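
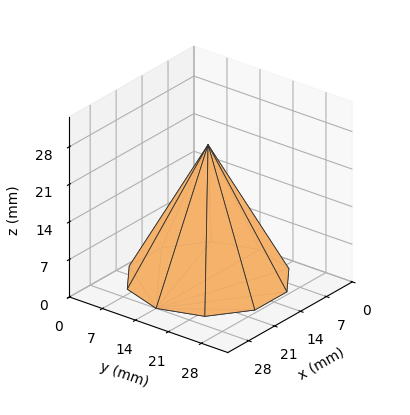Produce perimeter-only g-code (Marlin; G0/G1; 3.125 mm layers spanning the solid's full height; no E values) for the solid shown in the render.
Reading the render: the shape is a regular 10-sided pyramid, base circumscribed radius ≈ 14 mm, apex at z ≈ 25 mm (dimensions read to the nearest mm from the axis ticks). For the g-code, the solid's height is divided into equal slices at the stated Δz and each level perimeter traced with G1 moves after a G0 lift.

; perimeter-only toolpath
G21 ; units = mm
G90 ; absolute positioning
G28 ; home
; layer 1
G0 Z3.125
G0 X26.250 Y14.000
G1 X23.910 Y21.200
G1 X17.785 Y25.651
G1 X10.215 Y25.651
G1 X4.090 Y21.200
G1 X1.750 Y14.000
G1 X4.090 Y6.800
G1 X10.215 Y2.349
G1 X17.785 Y2.349
G1 X23.910 Y6.800
G1 X26.250 Y14.000
; layer 2
G0 Z6.250
G0 X24.500 Y14.000
G1 X22.495 Y20.172
G1 X17.245 Y23.986
G1 X10.755 Y23.986
G1 X5.505 Y20.172
G1 X3.500 Y14.000
G1 X5.505 Y7.828
G1 X10.755 Y4.014
G1 X17.245 Y4.014
G1 X22.495 Y7.828
G1 X24.500 Y14.000
; layer 3
G0 Z9.375
G0 X22.750 Y14.000
G1 X21.079 Y19.143
G1 X16.704 Y22.322
G1 X11.296 Y22.322
G1 X6.921 Y19.143
G1 X5.250 Y14.000
G1 X6.921 Y8.857
G1 X11.296 Y5.678
G1 X16.704 Y5.678
G1 X21.079 Y8.857
G1 X22.750 Y14.000
; layer 4
G0 Z12.500
G0 X21.000 Y14.000
G1 X19.663 Y18.114
G1 X16.163 Y20.657
G1 X11.837 Y20.657
G1 X8.337 Y18.114
G1 X7.000 Y14.000
G1 X8.337 Y9.886
G1 X11.837 Y7.343
G1 X16.163 Y7.343
G1 X19.663 Y9.886
G1 X21.000 Y14.000
; layer 5
G0 Z15.625
G0 X19.250 Y14.000
G1 X18.247 Y17.086
G1 X15.622 Y18.993
G1 X12.378 Y18.993
G1 X9.753 Y17.086
G1 X8.750 Y14.000
G1 X9.753 Y10.914
G1 X12.378 Y9.007
G1 X15.622 Y9.007
G1 X18.247 Y10.914
G1 X19.250 Y14.000
; layer 6
G0 Z18.750
G0 X17.500 Y14.000
G1 X16.831 Y16.057
G1 X15.082 Y17.329
G1 X12.918 Y17.329
G1 X11.168 Y16.057
G1 X10.500 Y14.000
G1 X11.168 Y11.943
G1 X12.918 Y10.671
G1 X15.082 Y10.671
G1 X16.831 Y11.943
G1 X17.500 Y14.000
; layer 7
G0 Z21.875
G0 X15.750 Y14.000
G1 X15.416 Y15.029
G1 X14.541 Y15.664
G1 X13.459 Y15.664
G1 X12.584 Y15.029
G1 X12.250 Y14.000
G1 X12.584 Y12.971
G1 X13.459 Y12.336
G1 X14.541 Y12.336
G1 X15.416 Y12.971
G1 X15.750 Y14.000
M2 ; end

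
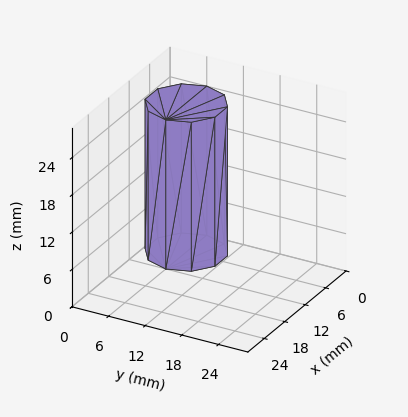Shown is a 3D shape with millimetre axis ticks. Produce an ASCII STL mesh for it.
Reading the render: the shape is a regular 10-sided prism (a cylinder approximated with 10 flat sides), circumscribed radius ≈ 6 mm, height ≈ 24 mm (dimensions read to the nearest mm from the axis ticks). For the STL, each face is triangulated and given an outward normal.

solid part
  facet normal 0.0000 0.0000 -1.0000
    outer loop
      vertex 7.85 11.71 0.00
      vertex 10.85 9.53 0.00
      vertex 12.00 6.00 0.00
    endloop
  endfacet
  facet normal 0.0000 0.0000 -1.0000
    outer loop
      vertex 4.15 11.71 0.00
      vertex 7.85 11.71 0.00
      vertex 12.00 6.00 0.00
    endloop
  endfacet
  facet normal 0.0000 0.0000 -1.0000
    outer loop
      vertex 1.15 9.53 0.00
      vertex 4.15 11.71 0.00
      vertex 12.00 6.00 0.00
    endloop
  endfacet
  facet normal 0.0000 0.0000 -1.0000
    outer loop
      vertex 0.00 6.00 0.00
      vertex 1.15 9.53 0.00
      vertex 12.00 6.00 0.00
    endloop
  endfacet
  facet normal 0.0000 0.0000 -1.0000
    outer loop
      vertex 1.15 2.47 0.00
      vertex 0.00 6.00 0.00
      vertex 12.00 6.00 0.00
    endloop
  endfacet
  facet normal 0.0000 0.0000 -1.0000
    outer loop
      vertex 4.15 0.29 0.00
      vertex 1.15 2.47 0.00
      vertex 12.00 6.00 0.00
    endloop
  endfacet
  facet normal 0.0000 0.0000 -1.0000
    outer loop
      vertex 7.85 0.29 0.00
      vertex 4.15 0.29 0.00
      vertex 12.00 6.00 0.00
    endloop
  endfacet
  facet normal 0.0000 0.0000 -1.0000
    outer loop
      vertex 10.85 2.47 0.00
      vertex 7.85 0.29 0.00
      vertex 12.00 6.00 0.00
    endloop
  endfacet
  facet normal 0.0000 0.0000 1.0000
    outer loop
      vertex 12.00 6.00 24.00
      vertex 10.85 9.53 24.00
      vertex 7.85 11.71 24.00
    endloop
  endfacet
  facet normal 0.0000 0.0000 1.0000
    outer loop
      vertex 12.00 6.00 24.00
      vertex 7.85 11.71 24.00
      vertex 4.15 11.71 24.00
    endloop
  endfacet
  facet normal 0.0000 0.0000 1.0000
    outer loop
      vertex 12.00 6.00 24.00
      vertex 4.15 11.71 24.00
      vertex 1.15 9.53 24.00
    endloop
  endfacet
  facet normal 0.0000 0.0000 1.0000
    outer loop
      vertex 12.00 6.00 24.00
      vertex 1.15 9.53 24.00
      vertex 0.00 6.00 24.00
    endloop
  endfacet
  facet normal 0.0000 0.0000 1.0000
    outer loop
      vertex 12.00 6.00 24.00
      vertex 0.00 6.00 24.00
      vertex 1.15 2.47 24.00
    endloop
  endfacet
  facet normal 0.0000 0.0000 1.0000
    outer loop
      vertex 12.00 6.00 24.00
      vertex 1.15 2.47 24.00
      vertex 4.15 0.29 24.00
    endloop
  endfacet
  facet normal 0.0000 0.0000 1.0000
    outer loop
      vertex 12.00 6.00 24.00
      vertex 4.15 0.29 24.00
      vertex 7.85 0.29 24.00
    endloop
  endfacet
  facet normal 0.0000 0.0000 1.0000
    outer loop
      vertex 12.00 6.00 24.00
      vertex 7.85 0.29 24.00
      vertex 10.85 2.47 24.00
    endloop
  endfacet
  facet normal 0.9508 0.3098 0.0000
    outer loop
      vertex 12.00 6.00 0.00
      vertex 10.85 9.53 0.00
      vertex 10.85 9.53 24.00
    endloop
  endfacet
  facet normal 0.9508 0.3098 0.0000
    outer loop
      vertex 12.00 6.00 0.00
      vertex 10.85 9.53 24.00
      vertex 12.00 6.00 24.00
    endloop
  endfacet
  facet normal 0.5879 0.8090 0.0000
    outer loop
      vertex 10.85 9.53 0.00
      vertex 7.85 11.71 0.00
      vertex 7.85 11.71 24.00
    endloop
  endfacet
  facet normal 0.5879 0.8090 0.0000
    outer loop
      vertex 10.85 9.53 0.00
      vertex 7.85 11.71 24.00
      vertex 10.85 9.53 24.00
    endloop
  endfacet
  facet normal 0.0000 1.0000 0.0000
    outer loop
      vertex 7.85 11.71 0.00
      vertex 4.15 11.71 0.00
      vertex 4.15 11.71 24.00
    endloop
  endfacet
  facet normal 0.0000 1.0000 0.0000
    outer loop
      vertex 7.85 11.71 0.00
      vertex 4.15 11.71 24.00
      vertex 7.85 11.71 24.00
    endloop
  endfacet
  facet normal -0.5879 0.8090 0.0000
    outer loop
      vertex 4.15 11.71 0.00
      vertex 1.15 9.53 0.00
      vertex 1.15 9.53 24.00
    endloop
  endfacet
  facet normal -0.5879 0.8090 0.0000
    outer loop
      vertex 4.15 11.71 0.00
      vertex 1.15 9.53 24.00
      vertex 4.15 11.71 24.00
    endloop
  endfacet
  facet normal -0.9508 0.3098 0.0000
    outer loop
      vertex 1.15 9.53 0.00
      vertex 0.00 6.00 0.00
      vertex 0.00 6.00 24.00
    endloop
  endfacet
  facet normal -0.9508 0.3098 0.0000
    outer loop
      vertex 1.15 9.53 0.00
      vertex 0.00 6.00 24.00
      vertex 1.15 9.53 24.00
    endloop
  endfacet
  facet normal -0.9508 -0.3098 0.0000
    outer loop
      vertex 0.00 6.00 0.00
      vertex 1.15 2.47 0.00
      vertex 1.15 2.47 24.00
    endloop
  endfacet
  facet normal -0.9508 -0.3098 0.0000
    outer loop
      vertex 0.00 6.00 0.00
      vertex 1.15 2.47 24.00
      vertex 0.00 6.00 24.00
    endloop
  endfacet
  facet normal -0.5879 -0.8090 0.0000
    outer loop
      vertex 1.15 2.47 0.00
      vertex 4.15 0.29 0.00
      vertex 4.15 0.29 24.00
    endloop
  endfacet
  facet normal -0.5879 -0.8090 0.0000
    outer loop
      vertex 1.15 2.47 0.00
      vertex 4.15 0.29 24.00
      vertex 1.15 2.47 24.00
    endloop
  endfacet
  facet normal 0.0000 -1.0000 0.0000
    outer loop
      vertex 4.15 0.29 0.00
      vertex 7.85 0.29 0.00
      vertex 7.85 0.29 24.00
    endloop
  endfacet
  facet normal 0.0000 -1.0000 0.0000
    outer loop
      vertex 4.15 0.29 0.00
      vertex 7.85 0.29 24.00
      vertex 4.15 0.29 24.00
    endloop
  endfacet
  facet normal 0.5879 -0.8090 0.0000
    outer loop
      vertex 7.85 0.29 0.00
      vertex 10.85 2.47 0.00
      vertex 10.85 2.47 24.00
    endloop
  endfacet
  facet normal 0.5879 -0.8090 0.0000
    outer loop
      vertex 7.85 0.29 0.00
      vertex 10.85 2.47 24.00
      vertex 7.85 0.29 24.00
    endloop
  endfacet
  facet normal 0.9508 -0.3098 0.0000
    outer loop
      vertex 10.85 2.47 0.00
      vertex 12.00 6.00 0.00
      vertex 12.00 6.00 24.00
    endloop
  endfacet
  facet normal 0.9508 -0.3098 0.0000
    outer loop
      vertex 10.85 2.47 0.00
      vertex 12.00 6.00 24.00
      vertex 10.85 2.47 24.00
    endloop
  endfacet
endsolid part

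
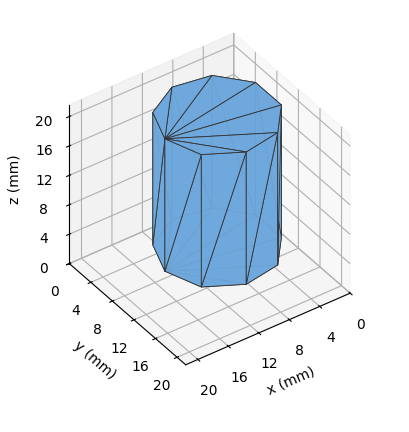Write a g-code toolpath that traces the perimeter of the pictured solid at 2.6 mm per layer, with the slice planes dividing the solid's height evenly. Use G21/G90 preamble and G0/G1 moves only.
Reading the render: the shape is a regular 9-sided prism (a cylinder approximated with 9 flat sides), circumscribed radius ≈ 7 mm, height ≈ 18 mm (dimensions read to the nearest mm from the axis ticks). For the g-code, the solid's height is divided into equal slices at the stated Δz and each level perimeter traced with G1 moves after a G0 lift.

; perimeter-only toolpath
G21 ; units = mm
G90 ; absolute positioning
G28 ; home
; layer 1
G0 Z2.6
G0 X14.0 Y7.0
G1 X12.4 Y11.5
G1 X8.2 Y13.9
G1 X3.5 Y13.1
G1 X0.4 Y9.4
G1 X0.4 Y4.6
G1 X3.5 Y0.9
G1 X8.2 Y0.1
G1 X12.4 Y2.5
G1 X14.0 Y7.0
; layer 2
G0 Z5.1
G0 X14.0 Y7.0
G1 X12.4 Y11.5
G1 X8.2 Y13.9
G1 X3.5 Y13.1
G1 X0.4 Y9.4
G1 X0.4 Y4.6
G1 X3.5 Y0.9
G1 X8.2 Y0.1
G1 X12.4 Y2.5
G1 X14.0 Y7.0
; layer 3
G0 Z7.7
G0 X14.0 Y7.0
G1 X12.4 Y11.5
G1 X8.2 Y13.9
G1 X3.5 Y13.1
G1 X0.4 Y9.4
G1 X0.4 Y4.6
G1 X3.5 Y0.9
G1 X8.2 Y0.1
G1 X12.4 Y2.5
G1 X14.0 Y7.0
; layer 4
G0 Z10.3
G0 X14.0 Y7.0
G1 X12.4 Y11.5
G1 X8.2 Y13.9
G1 X3.5 Y13.1
G1 X0.4 Y9.4
G1 X0.4 Y4.6
G1 X3.5 Y0.9
G1 X8.2 Y0.1
G1 X12.4 Y2.5
G1 X14.0 Y7.0
; layer 5
G0 Z12.9
G0 X14.0 Y7.0
G1 X12.4 Y11.5
G1 X8.2 Y13.9
G1 X3.5 Y13.1
G1 X0.4 Y9.4
G1 X0.4 Y4.6
G1 X3.5 Y0.9
G1 X8.2 Y0.1
G1 X12.4 Y2.5
G1 X14.0 Y7.0
; layer 6
G0 Z15.4
G0 X14.0 Y7.0
G1 X12.4 Y11.5
G1 X8.2 Y13.9
G1 X3.5 Y13.1
G1 X0.4 Y9.4
G1 X0.4 Y4.6
G1 X3.5 Y0.9
G1 X8.2 Y0.1
G1 X12.4 Y2.5
G1 X14.0 Y7.0
; layer 7
G0 Z18.0
G0 X14.0 Y7.0
G1 X12.4 Y11.5
G1 X8.2 Y13.9
G1 X3.5 Y13.1
G1 X0.4 Y9.4
G1 X0.4 Y4.6
G1 X3.5 Y0.9
G1 X8.2 Y0.1
G1 X12.4 Y2.5
G1 X14.0 Y7.0
M2 ; end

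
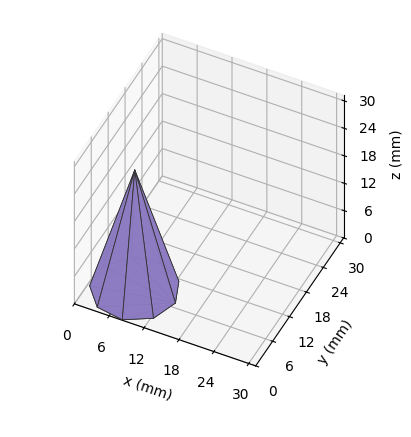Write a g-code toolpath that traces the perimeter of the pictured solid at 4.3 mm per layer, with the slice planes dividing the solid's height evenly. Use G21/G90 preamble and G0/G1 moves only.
Reading the render: the shape is a regular 9-sided pyramid, base circumscribed radius ≈ 7 mm, apex at z ≈ 26 mm (dimensions read to the nearest mm from the axis ticks). For the g-code, the solid's height is divided into equal slices at the stated Δz and each level perimeter traced with G1 moves after a G0 lift.

; perimeter-only toolpath
G21 ; units = mm
G90 ; absolute positioning
G28 ; home
; layer 1
G0 Z4.3
G0 X12.8 Y7.0
G1 X11.5 Y10.8
G1 X8.0 Y12.8
G1 X4.1 Y12.1
G1 X1.5 Y9.0
G1 X1.5 Y5.0
G1 X4.1 Y1.9
G1 X8.0 Y1.2
G1 X11.5 Y3.2
G1 X12.8 Y7.0
; layer 2
G0 Z8.7
G0 X11.7 Y7.0
G1 X10.6 Y10.0
G1 X7.8 Y11.6
G1 X4.7 Y11.1
G1 X2.6 Y8.6
G1 X2.6 Y5.4
G1 X4.7 Y2.9
G1 X7.8 Y2.4
G1 X10.6 Y4.0
G1 X11.7 Y7.0
; layer 3
G0 Z13.0
G0 X10.5 Y7.0
G1 X9.7 Y9.2
G1 X7.6 Y10.4
G1 X5.2 Y10.1
G1 X3.7 Y8.2
G1 X3.7 Y5.8
G1 X5.2 Y4.0
G1 X7.6 Y3.5
G1 X9.7 Y4.8
G1 X10.5 Y7.0
; layer 4
G0 Z17.3
G0 X9.3 Y7.0
G1 X8.8 Y8.5
G1 X7.4 Y9.3
G1 X5.8 Y9.0
G1 X4.8 Y7.8
G1 X4.8 Y6.2
G1 X5.8 Y5.0
G1 X7.4 Y4.7
G1 X8.8 Y5.5
G1 X9.3 Y7.0
; layer 5
G0 Z21.7
G0 X8.2 Y7.0
G1 X7.9 Y7.8
G1 X7.2 Y8.2
G1 X6.4 Y8.0
G1 X5.9 Y7.4
G1 X5.9 Y6.6
G1 X6.4 Y6.0
G1 X7.2 Y5.8
G1 X7.9 Y6.2
G1 X8.2 Y7.0
M2 ; end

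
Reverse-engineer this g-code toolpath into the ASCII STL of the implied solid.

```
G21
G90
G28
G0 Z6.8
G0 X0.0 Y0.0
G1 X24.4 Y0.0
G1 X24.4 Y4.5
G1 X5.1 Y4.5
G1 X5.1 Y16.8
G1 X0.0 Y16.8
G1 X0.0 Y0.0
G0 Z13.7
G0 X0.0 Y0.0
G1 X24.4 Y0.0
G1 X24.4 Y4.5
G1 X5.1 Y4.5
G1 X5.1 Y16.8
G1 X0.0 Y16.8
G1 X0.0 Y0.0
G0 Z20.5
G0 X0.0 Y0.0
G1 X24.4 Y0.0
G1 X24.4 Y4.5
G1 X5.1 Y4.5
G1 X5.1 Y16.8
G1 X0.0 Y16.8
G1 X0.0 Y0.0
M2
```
solid part
  facet normal 0.0000 0.0000 -1.0000
    outer loop
      vertex 24.4 4.5 0.0
      vertex 24.4 0.0 0.0
      vertex 0.0 0.0 0.0
    endloop
  endfacet
  facet normal 0.0000 0.0000 -1.0000
    outer loop
      vertex 5.1 4.5 0.0
      vertex 24.4 4.5 0.0
      vertex 0.0 0.0 0.0
    endloop
  endfacet
  facet normal 0.0000 0.0000 -1.0000
    outer loop
      vertex 5.1 16.8 0.0
      vertex 5.1 4.5 0.0
      vertex 0.0 0.0 0.0
    endloop
  endfacet
  facet normal 0.0000 0.0000 -1.0000
    outer loop
      vertex 0.0 16.8 0.0
      vertex 5.1 16.8 0.0
      vertex 0.0 0.0 0.0
    endloop
  endfacet
  facet normal 0.0000 0.0000 1.0000
    outer loop
      vertex 0.0 0.0 20.5
      vertex 24.4 0.0 20.5
      vertex 24.4 4.5 20.5
    endloop
  endfacet
  facet normal 0.0000 0.0000 1.0000
    outer loop
      vertex 0.0 0.0 20.5
      vertex 24.4 4.5 20.5
      vertex 5.1 4.5 20.5
    endloop
  endfacet
  facet normal 0.0000 0.0000 1.0000
    outer loop
      vertex 0.0 0.0 20.5
      vertex 5.1 4.5 20.5
      vertex 5.1 16.8 20.5
    endloop
  endfacet
  facet normal 0.0000 0.0000 1.0000
    outer loop
      vertex 0.0 0.0 20.5
      vertex 5.1 16.8 20.5
      vertex 0.0 16.8 20.5
    endloop
  endfacet
  facet normal 0.0000 -1.0000 0.0000
    outer loop
      vertex 0.0 0.0 0.0
      vertex 24.4 0.0 0.0
      vertex 24.4 0.0 20.5
    endloop
  endfacet
  facet normal 0.0000 -1.0000 0.0000
    outer loop
      vertex 0.0 0.0 0.0
      vertex 24.4 0.0 20.5
      vertex 0.0 0.0 20.5
    endloop
  endfacet
  facet normal 1.0000 0.0000 0.0000
    outer loop
      vertex 24.4 0.0 0.0
      vertex 24.4 4.5 0.0
      vertex 24.4 4.5 20.5
    endloop
  endfacet
  facet normal 1.0000 0.0000 0.0000
    outer loop
      vertex 24.4 0.0 0.0
      vertex 24.4 4.5 20.5
      vertex 24.4 0.0 20.5
    endloop
  endfacet
  facet normal 0.0000 1.0000 0.0000
    outer loop
      vertex 24.4 4.5 0.0
      vertex 5.1 4.5 0.0
      vertex 5.1 4.5 20.5
    endloop
  endfacet
  facet normal 0.0000 1.0000 0.0000
    outer loop
      vertex 24.4 4.5 0.0
      vertex 5.1 4.5 20.5
      vertex 24.4 4.5 20.5
    endloop
  endfacet
  facet normal 1.0000 0.0000 0.0000
    outer loop
      vertex 5.1 4.5 0.0
      vertex 5.1 16.8 0.0
      vertex 5.1 16.8 20.5
    endloop
  endfacet
  facet normal 1.0000 0.0000 0.0000
    outer loop
      vertex 5.1 4.5 0.0
      vertex 5.1 16.8 20.5
      vertex 5.1 4.5 20.5
    endloop
  endfacet
  facet normal 0.0000 1.0000 0.0000
    outer loop
      vertex 5.1 16.8 0.0
      vertex 0.0 16.8 0.0
      vertex 0.0 16.8 20.5
    endloop
  endfacet
  facet normal 0.0000 1.0000 0.0000
    outer loop
      vertex 5.1 16.8 0.0
      vertex 0.0 16.8 20.5
      vertex 5.1 16.8 20.5
    endloop
  endfacet
  facet normal -1.0000 0.0000 0.0000
    outer loop
      vertex 0.0 16.8 0.0
      vertex 0.0 0.0 0.0
      vertex 0.0 0.0 20.5
    endloop
  endfacet
  facet normal -1.0000 0.0000 0.0000
    outer loop
      vertex 0.0 16.8 0.0
      vertex 0.0 0.0 20.5
      vertex 0.0 16.8 20.5
    endloop
  endfacet
endsolid part

The G0 Z moves step by Δz≈6.8 mm. Every layer's G1 loop is the same polygon, so the solid is a straight extrusion of it from z=0 to z≈20.5. Closing with flat bottom and top caps and triangulating gives 20 facets — an L-shaped prism: outer 24.4 × 16.8 mm, arm thicknesses ≈ 4.5 mm (horizontal) and 5.1 mm (vertical), extruded 20.5 mm in z.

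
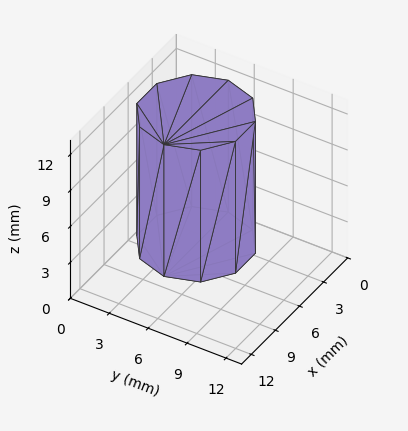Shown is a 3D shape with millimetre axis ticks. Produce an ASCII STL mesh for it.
Reading the render: the shape is a regular 10-sided prism (a cylinder approximated with 10 flat sides), circumscribed radius ≈ 4 mm, height ≈ 11 mm (dimensions read to the nearest mm from the axis ticks). For the STL, each face is triangulated and given an outward normal.

solid part
  facet normal 0.0000 0.0000 -1.0000
    outer loop
      vertex 5.24 7.80 0.00
      vertex 7.24 6.35 0.00
      vertex 8.00 4.00 0.00
    endloop
  endfacet
  facet normal 0.0000 0.0000 -1.0000
    outer loop
      vertex 2.76 7.80 0.00
      vertex 5.24 7.80 0.00
      vertex 8.00 4.00 0.00
    endloop
  endfacet
  facet normal 0.0000 0.0000 -1.0000
    outer loop
      vertex 0.76 6.35 0.00
      vertex 2.76 7.80 0.00
      vertex 8.00 4.00 0.00
    endloop
  endfacet
  facet normal 0.0000 0.0000 -1.0000
    outer loop
      vertex 0.00 4.00 0.00
      vertex 0.76 6.35 0.00
      vertex 8.00 4.00 0.00
    endloop
  endfacet
  facet normal 0.0000 0.0000 -1.0000
    outer loop
      vertex 0.76 1.65 0.00
      vertex 0.00 4.00 0.00
      vertex 8.00 4.00 0.00
    endloop
  endfacet
  facet normal 0.0000 0.0000 -1.0000
    outer loop
      vertex 2.76 0.20 0.00
      vertex 0.76 1.65 0.00
      vertex 8.00 4.00 0.00
    endloop
  endfacet
  facet normal 0.0000 0.0000 -1.0000
    outer loop
      vertex 5.24 0.20 0.00
      vertex 2.76 0.20 0.00
      vertex 8.00 4.00 0.00
    endloop
  endfacet
  facet normal 0.0000 0.0000 -1.0000
    outer loop
      vertex 7.24 1.65 0.00
      vertex 5.24 0.20 0.00
      vertex 8.00 4.00 0.00
    endloop
  endfacet
  facet normal 0.0000 0.0000 1.0000
    outer loop
      vertex 8.00 4.00 11.00
      vertex 7.24 6.35 11.00
      vertex 5.24 7.80 11.00
    endloop
  endfacet
  facet normal 0.0000 0.0000 1.0000
    outer loop
      vertex 8.00 4.00 11.00
      vertex 5.24 7.80 11.00
      vertex 2.76 7.80 11.00
    endloop
  endfacet
  facet normal 0.0000 0.0000 1.0000
    outer loop
      vertex 8.00 4.00 11.00
      vertex 2.76 7.80 11.00
      vertex 0.76 6.35 11.00
    endloop
  endfacet
  facet normal 0.0000 0.0000 1.0000
    outer loop
      vertex 8.00 4.00 11.00
      vertex 0.76 6.35 11.00
      vertex 0.00 4.00 11.00
    endloop
  endfacet
  facet normal 0.0000 0.0000 1.0000
    outer loop
      vertex 8.00 4.00 11.00
      vertex 0.00 4.00 11.00
      vertex 0.76 1.65 11.00
    endloop
  endfacet
  facet normal 0.0000 0.0000 1.0000
    outer loop
      vertex 8.00 4.00 11.00
      vertex 0.76 1.65 11.00
      vertex 2.76 0.20 11.00
    endloop
  endfacet
  facet normal 0.0000 0.0000 1.0000
    outer loop
      vertex 8.00 4.00 11.00
      vertex 2.76 0.20 11.00
      vertex 5.24 0.20 11.00
    endloop
  endfacet
  facet normal 0.0000 0.0000 1.0000
    outer loop
      vertex 8.00 4.00 11.00
      vertex 5.24 0.20 11.00
      vertex 7.24 1.65 11.00
    endloop
  endfacet
  facet normal 0.9515 0.3077 0.0000
    outer loop
      vertex 8.00 4.00 0.00
      vertex 7.24 6.35 0.00
      vertex 7.24 6.35 11.00
    endloop
  endfacet
  facet normal 0.9515 0.3077 0.0000
    outer loop
      vertex 8.00 4.00 0.00
      vertex 7.24 6.35 11.00
      vertex 8.00 4.00 11.00
    endloop
  endfacet
  facet normal 0.5870 0.8096 0.0000
    outer loop
      vertex 7.24 6.35 0.00
      vertex 5.24 7.80 0.00
      vertex 5.24 7.80 11.00
    endloop
  endfacet
  facet normal 0.5870 0.8096 0.0000
    outer loop
      vertex 7.24 6.35 0.00
      vertex 5.24 7.80 11.00
      vertex 7.24 6.35 11.00
    endloop
  endfacet
  facet normal 0.0000 1.0000 0.0000
    outer loop
      vertex 5.24 7.80 0.00
      vertex 2.76 7.80 0.00
      vertex 2.76 7.80 11.00
    endloop
  endfacet
  facet normal 0.0000 1.0000 0.0000
    outer loop
      vertex 5.24 7.80 0.00
      vertex 2.76 7.80 11.00
      vertex 5.24 7.80 11.00
    endloop
  endfacet
  facet normal -0.5870 0.8096 0.0000
    outer loop
      vertex 2.76 7.80 0.00
      vertex 0.76 6.35 0.00
      vertex 0.76 6.35 11.00
    endloop
  endfacet
  facet normal -0.5870 0.8096 0.0000
    outer loop
      vertex 2.76 7.80 0.00
      vertex 0.76 6.35 11.00
      vertex 2.76 7.80 11.00
    endloop
  endfacet
  facet normal -0.9515 0.3077 0.0000
    outer loop
      vertex 0.76 6.35 0.00
      vertex 0.00 4.00 0.00
      vertex 0.00 4.00 11.00
    endloop
  endfacet
  facet normal -0.9515 0.3077 0.0000
    outer loop
      vertex 0.76 6.35 0.00
      vertex 0.00 4.00 11.00
      vertex 0.76 6.35 11.00
    endloop
  endfacet
  facet normal -0.9515 -0.3077 0.0000
    outer loop
      vertex 0.00 4.00 0.00
      vertex 0.76 1.65 0.00
      vertex 0.76 1.65 11.00
    endloop
  endfacet
  facet normal -0.9515 -0.3077 0.0000
    outer loop
      vertex 0.00 4.00 0.00
      vertex 0.76 1.65 11.00
      vertex 0.00 4.00 11.00
    endloop
  endfacet
  facet normal -0.5870 -0.8096 0.0000
    outer loop
      vertex 0.76 1.65 0.00
      vertex 2.76 0.20 0.00
      vertex 2.76 0.20 11.00
    endloop
  endfacet
  facet normal -0.5870 -0.8096 0.0000
    outer loop
      vertex 0.76 1.65 0.00
      vertex 2.76 0.20 11.00
      vertex 0.76 1.65 11.00
    endloop
  endfacet
  facet normal 0.0000 -1.0000 0.0000
    outer loop
      vertex 2.76 0.20 0.00
      vertex 5.24 0.20 0.00
      vertex 5.24 0.20 11.00
    endloop
  endfacet
  facet normal 0.0000 -1.0000 0.0000
    outer loop
      vertex 2.76 0.20 0.00
      vertex 5.24 0.20 11.00
      vertex 2.76 0.20 11.00
    endloop
  endfacet
  facet normal 0.5870 -0.8096 0.0000
    outer loop
      vertex 5.24 0.20 0.00
      vertex 7.24 1.65 0.00
      vertex 7.24 1.65 11.00
    endloop
  endfacet
  facet normal 0.5870 -0.8096 0.0000
    outer loop
      vertex 5.24 0.20 0.00
      vertex 7.24 1.65 11.00
      vertex 5.24 0.20 11.00
    endloop
  endfacet
  facet normal 0.9515 -0.3077 0.0000
    outer loop
      vertex 7.24 1.65 0.00
      vertex 8.00 4.00 0.00
      vertex 8.00 4.00 11.00
    endloop
  endfacet
  facet normal 0.9515 -0.3077 0.0000
    outer loop
      vertex 7.24 1.65 0.00
      vertex 8.00 4.00 11.00
      vertex 7.24 1.65 11.00
    endloop
  endfacet
endsolid part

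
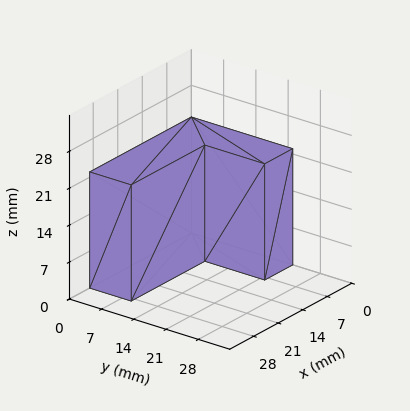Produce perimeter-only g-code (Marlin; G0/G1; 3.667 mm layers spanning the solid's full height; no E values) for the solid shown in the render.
Reading the render: the shape is an L-shaped prism: outer 29 × 22 mm, arm thicknesses ≈ 9 mm (horizontal) and 8 mm (vertical), extruded 22 mm in z (dimensions read to the nearest mm from the axis ticks). For the g-code, the solid's height is divided into equal slices at the stated Δz and each level perimeter traced with G1 moves after a G0 lift.

; perimeter-only toolpath
G21 ; units = mm
G90 ; absolute positioning
G28 ; home
; layer 1
G0 Z3.667
G0 X0.000 Y0.000
G1 X29.000 Y0.000
G1 X29.000 Y9.000
G1 X8.000 Y9.000
G1 X8.000 Y22.000
G1 X0.000 Y22.000
G1 X0.000 Y0.000
; layer 2
G0 Z7.333
G0 X0.000 Y0.000
G1 X29.000 Y0.000
G1 X29.000 Y9.000
G1 X8.000 Y9.000
G1 X8.000 Y22.000
G1 X0.000 Y22.000
G1 X0.000 Y0.000
; layer 3
G0 Z11.000
G0 X0.000 Y0.000
G1 X29.000 Y0.000
G1 X29.000 Y9.000
G1 X8.000 Y9.000
G1 X8.000 Y22.000
G1 X0.000 Y22.000
G1 X0.000 Y0.000
; layer 4
G0 Z14.667
G0 X0.000 Y0.000
G1 X29.000 Y0.000
G1 X29.000 Y9.000
G1 X8.000 Y9.000
G1 X8.000 Y22.000
G1 X0.000 Y22.000
G1 X0.000 Y0.000
; layer 5
G0 Z18.333
G0 X0.000 Y0.000
G1 X29.000 Y0.000
G1 X29.000 Y9.000
G1 X8.000 Y9.000
G1 X8.000 Y22.000
G1 X0.000 Y22.000
G1 X0.000 Y0.000
; layer 6
G0 Z22.000
G0 X0.000 Y0.000
G1 X29.000 Y0.000
G1 X29.000 Y9.000
G1 X8.000 Y9.000
G1 X8.000 Y22.000
G1 X0.000 Y22.000
G1 X0.000 Y0.000
M2 ; end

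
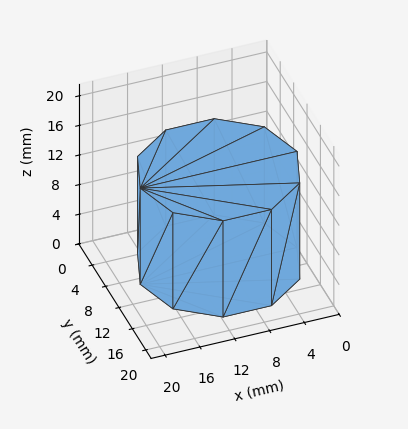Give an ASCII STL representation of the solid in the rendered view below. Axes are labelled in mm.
Reading the render: the shape is a regular 10-sided prism (a cylinder approximated with 10 flat sides), circumscribed radius ≈ 9 mm, height ≈ 13 mm (dimensions read to the nearest mm from the axis ticks). For the STL, each face is triangulated and given an outward normal.

solid part
  facet normal 0.0000 0.0000 -1.0000
    outer loop
      vertex 11.78 17.56 0.00
      vertex 16.28 14.29 0.00
      vertex 18.00 9.00 0.00
    endloop
  endfacet
  facet normal 0.0000 0.0000 -1.0000
    outer loop
      vertex 6.22 17.56 0.00
      vertex 11.78 17.56 0.00
      vertex 18.00 9.00 0.00
    endloop
  endfacet
  facet normal 0.0000 0.0000 -1.0000
    outer loop
      vertex 1.72 14.29 0.00
      vertex 6.22 17.56 0.00
      vertex 18.00 9.00 0.00
    endloop
  endfacet
  facet normal 0.0000 0.0000 -1.0000
    outer loop
      vertex 0.00 9.00 0.00
      vertex 1.72 14.29 0.00
      vertex 18.00 9.00 0.00
    endloop
  endfacet
  facet normal 0.0000 0.0000 -1.0000
    outer loop
      vertex 1.72 3.71 0.00
      vertex 0.00 9.00 0.00
      vertex 18.00 9.00 0.00
    endloop
  endfacet
  facet normal 0.0000 0.0000 -1.0000
    outer loop
      vertex 6.22 0.44 0.00
      vertex 1.72 3.71 0.00
      vertex 18.00 9.00 0.00
    endloop
  endfacet
  facet normal 0.0000 0.0000 -1.0000
    outer loop
      vertex 11.78 0.44 0.00
      vertex 6.22 0.44 0.00
      vertex 18.00 9.00 0.00
    endloop
  endfacet
  facet normal 0.0000 0.0000 -1.0000
    outer loop
      vertex 16.28 3.71 0.00
      vertex 11.78 0.44 0.00
      vertex 18.00 9.00 0.00
    endloop
  endfacet
  facet normal 0.0000 0.0000 1.0000
    outer loop
      vertex 18.00 9.00 13.00
      vertex 16.28 14.29 13.00
      vertex 11.78 17.56 13.00
    endloop
  endfacet
  facet normal 0.0000 0.0000 1.0000
    outer loop
      vertex 18.00 9.00 13.00
      vertex 11.78 17.56 13.00
      vertex 6.22 17.56 13.00
    endloop
  endfacet
  facet normal 0.0000 0.0000 1.0000
    outer loop
      vertex 18.00 9.00 13.00
      vertex 6.22 17.56 13.00
      vertex 1.72 14.29 13.00
    endloop
  endfacet
  facet normal 0.0000 0.0000 1.0000
    outer loop
      vertex 18.00 9.00 13.00
      vertex 1.72 14.29 13.00
      vertex 0.00 9.00 13.00
    endloop
  endfacet
  facet normal 0.0000 0.0000 1.0000
    outer loop
      vertex 18.00 9.00 13.00
      vertex 0.00 9.00 13.00
      vertex 1.72 3.71 13.00
    endloop
  endfacet
  facet normal 0.0000 0.0000 1.0000
    outer loop
      vertex 18.00 9.00 13.00
      vertex 1.72 3.71 13.00
      vertex 6.22 0.44 13.00
    endloop
  endfacet
  facet normal 0.0000 0.0000 1.0000
    outer loop
      vertex 18.00 9.00 13.00
      vertex 6.22 0.44 13.00
      vertex 11.78 0.44 13.00
    endloop
  endfacet
  facet normal 0.0000 0.0000 1.0000
    outer loop
      vertex 18.00 9.00 13.00
      vertex 11.78 0.44 13.00
      vertex 16.28 3.71 13.00
    endloop
  endfacet
  facet normal 0.9510 0.3092 0.0000
    outer loop
      vertex 18.00 9.00 0.00
      vertex 16.28 14.29 0.00
      vertex 16.28 14.29 13.00
    endloop
  endfacet
  facet normal 0.9510 0.3092 0.0000
    outer loop
      vertex 18.00 9.00 0.00
      vertex 16.28 14.29 13.00
      vertex 18.00 9.00 13.00
    endloop
  endfacet
  facet normal 0.5879 0.8090 0.0000
    outer loop
      vertex 16.28 14.29 0.00
      vertex 11.78 17.56 0.00
      vertex 11.78 17.56 13.00
    endloop
  endfacet
  facet normal 0.5879 0.8090 0.0000
    outer loop
      vertex 16.28 14.29 0.00
      vertex 11.78 17.56 13.00
      vertex 16.28 14.29 13.00
    endloop
  endfacet
  facet normal 0.0000 1.0000 0.0000
    outer loop
      vertex 11.78 17.56 0.00
      vertex 6.22 17.56 0.00
      vertex 6.22 17.56 13.00
    endloop
  endfacet
  facet normal 0.0000 1.0000 0.0000
    outer loop
      vertex 11.78 17.56 0.00
      vertex 6.22 17.56 13.00
      vertex 11.78 17.56 13.00
    endloop
  endfacet
  facet normal -0.5879 0.8090 0.0000
    outer loop
      vertex 6.22 17.56 0.00
      vertex 1.72 14.29 0.00
      vertex 1.72 14.29 13.00
    endloop
  endfacet
  facet normal -0.5879 0.8090 0.0000
    outer loop
      vertex 6.22 17.56 0.00
      vertex 1.72 14.29 13.00
      vertex 6.22 17.56 13.00
    endloop
  endfacet
  facet normal -0.9510 0.3092 0.0000
    outer loop
      vertex 1.72 14.29 0.00
      vertex 0.00 9.00 0.00
      vertex 0.00 9.00 13.00
    endloop
  endfacet
  facet normal -0.9510 0.3092 0.0000
    outer loop
      vertex 1.72 14.29 0.00
      vertex 0.00 9.00 13.00
      vertex 1.72 14.29 13.00
    endloop
  endfacet
  facet normal -0.9510 -0.3092 0.0000
    outer loop
      vertex 0.00 9.00 0.00
      vertex 1.72 3.71 0.00
      vertex 1.72 3.71 13.00
    endloop
  endfacet
  facet normal -0.9510 -0.3092 0.0000
    outer loop
      vertex 0.00 9.00 0.00
      vertex 1.72 3.71 13.00
      vertex 0.00 9.00 13.00
    endloop
  endfacet
  facet normal -0.5879 -0.8090 0.0000
    outer loop
      vertex 1.72 3.71 0.00
      vertex 6.22 0.44 0.00
      vertex 6.22 0.44 13.00
    endloop
  endfacet
  facet normal -0.5879 -0.8090 0.0000
    outer loop
      vertex 1.72 3.71 0.00
      vertex 6.22 0.44 13.00
      vertex 1.72 3.71 13.00
    endloop
  endfacet
  facet normal 0.0000 -1.0000 0.0000
    outer loop
      vertex 6.22 0.44 0.00
      vertex 11.78 0.44 0.00
      vertex 11.78 0.44 13.00
    endloop
  endfacet
  facet normal 0.0000 -1.0000 0.0000
    outer loop
      vertex 6.22 0.44 0.00
      vertex 11.78 0.44 13.00
      vertex 6.22 0.44 13.00
    endloop
  endfacet
  facet normal 0.5879 -0.8090 0.0000
    outer loop
      vertex 11.78 0.44 0.00
      vertex 16.28 3.71 0.00
      vertex 16.28 3.71 13.00
    endloop
  endfacet
  facet normal 0.5879 -0.8090 0.0000
    outer loop
      vertex 11.78 0.44 0.00
      vertex 16.28 3.71 13.00
      vertex 11.78 0.44 13.00
    endloop
  endfacet
  facet normal 0.9510 -0.3092 0.0000
    outer loop
      vertex 16.28 3.71 0.00
      vertex 18.00 9.00 0.00
      vertex 18.00 9.00 13.00
    endloop
  endfacet
  facet normal 0.9510 -0.3092 0.0000
    outer loop
      vertex 16.28 3.71 0.00
      vertex 18.00 9.00 13.00
      vertex 16.28 3.71 13.00
    endloop
  endfacet
endsolid part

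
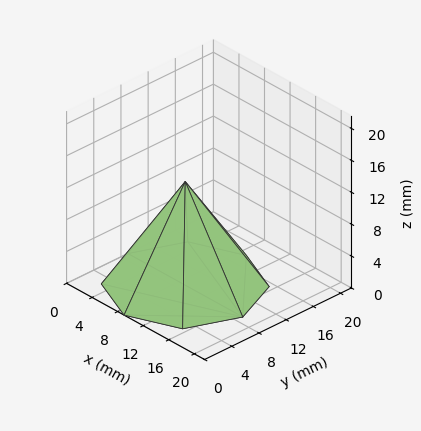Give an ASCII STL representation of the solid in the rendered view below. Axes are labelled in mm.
Reading the render: the shape is a regular 8-sided pyramid, base circumscribed radius ≈ 9 mm, apex at z ≈ 13 mm (dimensions read to the nearest mm from the axis ticks). For the STL, each face is triangulated and given an outward normal.

solid part
  facet normal 0.0000 0.0000 -1.0000
    outer loop
      vertex 9.000 18.000 0.000
      vertex 15.364 15.364 0.000
      vertex 18.000 9.000 0.000
    endloop
  endfacet
  facet normal 0.0000 0.0000 -1.0000
    outer loop
      vertex 2.636 15.364 0.000
      vertex 9.000 18.000 0.000
      vertex 18.000 9.000 0.000
    endloop
  endfacet
  facet normal 0.0000 0.0000 -1.0000
    outer loop
      vertex 0.000 9.000 0.000
      vertex 2.636 15.364 0.000
      vertex 18.000 9.000 0.000
    endloop
  endfacet
  facet normal 0.0000 0.0000 -1.0000
    outer loop
      vertex 2.636 2.636 0.000
      vertex 0.000 9.000 0.000
      vertex 18.000 9.000 0.000
    endloop
  endfacet
  facet normal 0.0000 0.0000 -1.0000
    outer loop
      vertex 9.000 0.000 0.000
      vertex 2.636 2.636 0.000
      vertex 18.000 9.000 0.000
    endloop
  endfacet
  facet normal 0.0000 0.0000 -1.0000
    outer loop
      vertex 15.364 2.636 0.000
      vertex 9.000 0.000 0.000
      vertex 18.000 9.000 0.000
    endloop
  endfacet
  facet normal 0.7783 0.3224 0.5388
    outer loop
      vertex 18.000 9.000 0.000
      vertex 15.364 15.364 0.000
      vertex 9.000 9.000 13.000
    endloop
  endfacet
  facet normal 0.3224 0.7783 0.5388
    outer loop
      vertex 15.364 15.364 0.000
      vertex 9.000 18.000 0.000
      vertex 9.000 9.000 13.000
    endloop
  endfacet
  facet normal -0.3224 0.7783 0.5388
    outer loop
      vertex 9.000 18.000 0.000
      vertex 2.636 15.364 0.000
      vertex 9.000 9.000 13.000
    endloop
  endfacet
  facet normal -0.7783 0.3224 0.5388
    outer loop
      vertex 2.636 15.364 0.000
      vertex 0.000 9.000 0.000
      vertex 9.000 9.000 13.000
    endloop
  endfacet
  facet normal -0.7783 -0.3224 0.5388
    outer loop
      vertex 0.000 9.000 0.000
      vertex 2.636 2.636 0.000
      vertex 9.000 9.000 13.000
    endloop
  endfacet
  facet normal -0.3224 -0.7783 0.5388
    outer loop
      vertex 2.636 2.636 0.000
      vertex 9.000 0.000 0.000
      vertex 9.000 9.000 13.000
    endloop
  endfacet
  facet normal 0.3224 -0.7783 0.5388
    outer loop
      vertex 9.000 0.000 0.000
      vertex 15.364 2.636 0.000
      vertex 9.000 9.000 13.000
    endloop
  endfacet
  facet normal 0.7783 -0.3224 0.5388
    outer loop
      vertex 15.364 2.636 0.000
      vertex 18.000 9.000 0.000
      vertex 9.000 9.000 13.000
    endloop
  endfacet
endsolid part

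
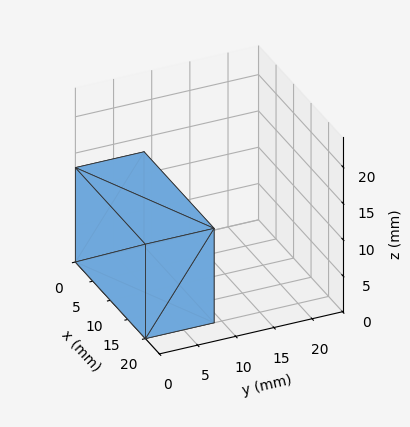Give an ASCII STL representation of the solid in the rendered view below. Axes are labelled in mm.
Reading the render: the shape is a rectangular box, roughly 20 × 9 mm footprint and 13 mm tall (dimensions read to the nearest mm from the axis ticks). For the STL, each face is triangulated and given an outward normal.

solid part
  facet normal 0.0000 0.0000 -1.0000
    outer loop
      vertex 20.000 9.000 0.000
      vertex 20.000 0.000 0.000
      vertex 0.000 0.000 0.000
    endloop
  endfacet
  facet normal 0.0000 0.0000 -1.0000
    outer loop
      vertex 0.000 9.000 0.000
      vertex 20.000 9.000 0.000
      vertex 0.000 0.000 0.000
    endloop
  endfacet
  facet normal 0.0000 0.0000 1.0000
    outer loop
      vertex 0.000 0.000 13.000
      vertex 20.000 0.000 13.000
      vertex 20.000 9.000 13.000
    endloop
  endfacet
  facet normal 0.0000 0.0000 1.0000
    outer loop
      vertex 0.000 0.000 13.000
      vertex 20.000 9.000 13.000
      vertex 0.000 9.000 13.000
    endloop
  endfacet
  facet normal 0.0000 -1.0000 0.0000
    outer loop
      vertex 0.000 0.000 0.000
      vertex 20.000 0.000 0.000
      vertex 20.000 0.000 13.000
    endloop
  endfacet
  facet normal 0.0000 -1.0000 0.0000
    outer loop
      vertex 0.000 0.000 0.000
      vertex 20.000 0.000 13.000
      vertex 0.000 0.000 13.000
    endloop
  endfacet
  facet normal 0.0000 1.0000 0.0000
    outer loop
      vertex 20.000 9.000 13.000
      vertex 20.000 9.000 0.000
      vertex 0.000 9.000 0.000
    endloop
  endfacet
  facet normal 0.0000 1.0000 0.0000
    outer loop
      vertex 0.000 9.000 13.000
      vertex 20.000 9.000 13.000
      vertex 0.000 9.000 0.000
    endloop
  endfacet
  facet normal -1.0000 0.0000 0.0000
    outer loop
      vertex 0.000 9.000 13.000
      vertex 0.000 9.000 0.000
      vertex 0.000 0.000 0.000
    endloop
  endfacet
  facet normal -1.0000 0.0000 0.0000
    outer loop
      vertex 0.000 0.000 13.000
      vertex 0.000 9.000 13.000
      vertex 0.000 0.000 0.000
    endloop
  endfacet
  facet normal 1.0000 0.0000 0.0000
    outer loop
      vertex 20.000 0.000 0.000
      vertex 20.000 9.000 0.000
      vertex 20.000 9.000 13.000
    endloop
  endfacet
  facet normal 1.0000 0.0000 0.0000
    outer loop
      vertex 20.000 0.000 0.000
      vertex 20.000 9.000 13.000
      vertex 20.000 0.000 13.000
    endloop
  endfacet
endsolid part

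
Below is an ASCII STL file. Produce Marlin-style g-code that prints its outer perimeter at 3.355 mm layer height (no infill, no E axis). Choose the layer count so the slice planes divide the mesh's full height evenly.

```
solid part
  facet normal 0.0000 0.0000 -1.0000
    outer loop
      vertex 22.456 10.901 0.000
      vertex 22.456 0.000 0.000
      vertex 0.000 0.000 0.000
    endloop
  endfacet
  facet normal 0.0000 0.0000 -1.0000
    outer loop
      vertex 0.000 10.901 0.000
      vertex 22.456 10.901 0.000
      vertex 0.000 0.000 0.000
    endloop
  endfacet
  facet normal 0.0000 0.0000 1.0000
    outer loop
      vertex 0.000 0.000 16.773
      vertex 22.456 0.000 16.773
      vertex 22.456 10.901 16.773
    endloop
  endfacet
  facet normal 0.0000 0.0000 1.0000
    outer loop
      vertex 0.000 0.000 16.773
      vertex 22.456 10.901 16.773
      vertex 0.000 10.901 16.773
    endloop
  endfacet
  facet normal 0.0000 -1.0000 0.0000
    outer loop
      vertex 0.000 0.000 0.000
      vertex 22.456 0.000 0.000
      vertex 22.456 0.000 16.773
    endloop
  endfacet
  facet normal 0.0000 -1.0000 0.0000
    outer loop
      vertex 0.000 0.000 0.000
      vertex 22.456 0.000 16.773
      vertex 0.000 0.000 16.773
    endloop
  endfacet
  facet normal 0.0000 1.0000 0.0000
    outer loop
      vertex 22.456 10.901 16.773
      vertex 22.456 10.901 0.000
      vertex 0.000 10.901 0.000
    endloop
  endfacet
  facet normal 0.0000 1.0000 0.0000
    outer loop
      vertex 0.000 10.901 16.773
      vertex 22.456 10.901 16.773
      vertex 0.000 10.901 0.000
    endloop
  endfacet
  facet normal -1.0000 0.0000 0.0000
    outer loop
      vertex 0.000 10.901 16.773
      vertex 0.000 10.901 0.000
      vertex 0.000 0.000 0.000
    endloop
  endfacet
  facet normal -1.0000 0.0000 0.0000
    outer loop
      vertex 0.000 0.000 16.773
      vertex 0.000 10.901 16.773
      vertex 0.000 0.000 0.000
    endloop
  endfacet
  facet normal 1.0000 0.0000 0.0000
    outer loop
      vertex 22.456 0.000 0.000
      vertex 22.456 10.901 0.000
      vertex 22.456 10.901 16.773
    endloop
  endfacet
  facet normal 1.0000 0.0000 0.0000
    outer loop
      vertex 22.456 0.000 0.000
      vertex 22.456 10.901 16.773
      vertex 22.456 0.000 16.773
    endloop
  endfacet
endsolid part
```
; perimeter-only toolpath
G21 ; units = mm
G90 ; absolute positioning
G28 ; home
; layer 1
G0 Z3.355
G0 X0.000 Y0.000
G1 X22.456 Y0.000
G1 X22.456 Y10.901
G1 X0.000 Y10.901
G1 X0.000 Y0.000
; layer 2
G0 Z6.709
G0 X0.000 Y0.000
G1 X22.456 Y0.000
G1 X22.456 Y10.901
G1 X0.000 Y10.901
G1 X0.000 Y0.000
; layer 3
G0 Z10.064
G0 X0.000 Y0.000
G1 X22.456 Y0.000
G1 X22.456 Y10.901
G1 X0.000 Y10.901
G1 X0.000 Y0.000
; layer 4
G0 Z13.418
G0 X0.000 Y0.000
G1 X22.456 Y0.000
G1 X22.456 Y10.901
G1 X0.000 Y10.901
G1 X0.000 Y0.000
; layer 5
G0 Z16.773
G0 X0.000 Y0.000
G1 X22.456 Y0.000
G1 X22.456 Y10.901
G1 X0.000 Y10.901
G1 X0.000 Y0.000
M2 ; end

The solid is a rectangular box, roughly 22.5 × 10.9 mm footprint and 16.8 mm tall. Slicing at Δz = 3.355 mm — 5 equal slices spanning the solid's height, so layer i sits at z = i·h/5 — gives 5 non-empty perimeters. Each is a 4-segment closed polygon; G0 lifts to the layer z and rapids to the start vertex, then G1 traces the edges.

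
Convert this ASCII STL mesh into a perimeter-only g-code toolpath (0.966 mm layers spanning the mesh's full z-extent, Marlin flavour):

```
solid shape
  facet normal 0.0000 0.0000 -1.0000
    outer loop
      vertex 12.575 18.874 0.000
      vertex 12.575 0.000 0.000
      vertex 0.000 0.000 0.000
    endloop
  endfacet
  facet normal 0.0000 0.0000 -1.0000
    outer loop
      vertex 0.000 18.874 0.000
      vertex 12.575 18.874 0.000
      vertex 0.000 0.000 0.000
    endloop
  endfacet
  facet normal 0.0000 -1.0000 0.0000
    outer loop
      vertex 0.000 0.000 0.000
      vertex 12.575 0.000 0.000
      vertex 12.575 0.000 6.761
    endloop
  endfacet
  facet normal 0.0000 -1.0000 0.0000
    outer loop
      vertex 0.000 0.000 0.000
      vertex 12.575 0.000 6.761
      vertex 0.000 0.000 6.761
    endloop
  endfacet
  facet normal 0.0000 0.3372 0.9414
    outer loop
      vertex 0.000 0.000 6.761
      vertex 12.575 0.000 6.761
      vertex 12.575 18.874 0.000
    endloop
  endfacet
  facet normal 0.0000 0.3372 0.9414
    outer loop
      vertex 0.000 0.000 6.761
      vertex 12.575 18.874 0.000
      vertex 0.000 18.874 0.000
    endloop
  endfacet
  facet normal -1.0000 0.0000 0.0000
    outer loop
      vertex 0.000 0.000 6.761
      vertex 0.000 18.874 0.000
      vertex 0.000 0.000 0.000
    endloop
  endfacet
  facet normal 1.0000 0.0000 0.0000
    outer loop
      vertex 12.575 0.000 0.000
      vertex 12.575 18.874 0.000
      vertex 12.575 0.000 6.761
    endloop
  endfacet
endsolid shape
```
; perimeter-only toolpath
G21 ; units = mm
G90 ; absolute positioning
G28 ; home
; layer 1
G0 Z0.966
G0 X0.000 Y0.000
G1 X12.575 Y0.000
G1 X12.575 Y16.178
G1 X0.000 Y16.178
G1 X0.000 Y0.000
; layer 2
G0 Z1.932
G0 X0.000 Y0.000
G1 X12.575 Y0.000
G1 X12.575 Y13.481
G1 X0.000 Y13.481
G1 X0.000 Y0.000
; layer 3
G0 Z2.898
G0 X0.000 Y0.000
G1 X12.575 Y0.000
G1 X12.575 Y10.785
G1 X0.000 Y10.785
G1 X0.000 Y0.000
; layer 4
G0 Z3.863
G0 X0.000 Y0.000
G1 X12.575 Y0.000
G1 X12.575 Y8.089
G1 X0.000 Y8.089
G1 X0.000 Y0.000
; layer 5
G0 Z4.829
G0 X0.000 Y0.000
G1 X12.575 Y0.000
G1 X12.575 Y5.393
G1 X0.000 Y5.393
G1 X0.000 Y0.000
; layer 6
G0 Z5.795
G0 X0.000 Y0.000
G1 X12.575 Y0.000
G1 X12.575 Y2.696
G1 X0.000 Y2.696
G1 X0.000 Y0.000
M2 ; end

The solid is a wedge (ramp): 12.6 × 18.9 mm base, rising to 6.76 mm along the y=0 edge and sloping linearly to z=0 at y=18.9. Slicing at Δz = 0.966 mm — 7 equal slices spanning the solid's height, so layer i sits at z = i·h/7 — gives 6 non-empty perimeters. Each is a 4-segment closed polygon; G0 lifts to the layer z and rapids to the start vertex, then G1 traces the edges. The cross-section shrinks linearly with z (the slice at the apex is degenerate and omitted).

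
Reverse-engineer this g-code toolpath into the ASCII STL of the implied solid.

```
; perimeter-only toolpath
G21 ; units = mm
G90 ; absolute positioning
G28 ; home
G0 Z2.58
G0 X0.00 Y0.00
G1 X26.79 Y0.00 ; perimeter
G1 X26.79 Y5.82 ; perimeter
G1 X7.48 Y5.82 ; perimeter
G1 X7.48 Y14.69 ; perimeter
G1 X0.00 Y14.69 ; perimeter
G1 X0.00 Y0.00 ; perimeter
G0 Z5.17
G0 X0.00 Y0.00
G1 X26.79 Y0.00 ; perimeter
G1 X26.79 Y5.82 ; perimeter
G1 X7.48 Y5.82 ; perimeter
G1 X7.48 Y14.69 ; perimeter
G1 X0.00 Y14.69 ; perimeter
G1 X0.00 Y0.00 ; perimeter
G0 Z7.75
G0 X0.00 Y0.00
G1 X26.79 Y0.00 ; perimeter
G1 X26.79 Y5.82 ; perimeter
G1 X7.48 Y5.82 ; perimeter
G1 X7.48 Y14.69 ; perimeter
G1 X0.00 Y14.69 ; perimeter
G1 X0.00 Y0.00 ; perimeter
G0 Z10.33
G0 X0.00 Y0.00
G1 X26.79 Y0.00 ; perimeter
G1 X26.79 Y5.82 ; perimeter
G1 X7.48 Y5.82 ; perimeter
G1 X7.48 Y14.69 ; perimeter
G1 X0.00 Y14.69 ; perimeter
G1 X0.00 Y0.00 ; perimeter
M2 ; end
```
solid part
  facet normal 0.0000 0.0000 -1.0000
    outer loop
      vertex 26.79 5.82 0.00
      vertex 26.79 0.00 0.00
      vertex 0.00 0.00 0.00
    endloop
  endfacet
  facet normal 0.0000 0.0000 -1.0000
    outer loop
      vertex 7.48 5.82 0.00
      vertex 26.79 5.82 0.00
      vertex 0.00 0.00 0.00
    endloop
  endfacet
  facet normal 0.0000 0.0000 -1.0000
    outer loop
      vertex 7.48 14.69 0.00
      vertex 7.48 5.82 0.00
      vertex 0.00 0.00 0.00
    endloop
  endfacet
  facet normal 0.0000 0.0000 -1.0000
    outer loop
      vertex 0.00 14.69 0.00
      vertex 7.48 14.69 0.00
      vertex 0.00 0.00 0.00
    endloop
  endfacet
  facet normal 0.0000 0.0000 1.0000
    outer loop
      vertex 0.00 0.00 10.33
      vertex 26.79 0.00 10.33
      vertex 26.79 5.82 10.33
    endloop
  endfacet
  facet normal 0.0000 0.0000 1.0000
    outer loop
      vertex 0.00 0.00 10.33
      vertex 26.79 5.82 10.33
      vertex 7.48 5.82 10.33
    endloop
  endfacet
  facet normal 0.0000 0.0000 1.0000
    outer loop
      vertex 0.00 0.00 10.33
      vertex 7.48 5.82 10.33
      vertex 7.48 14.69 10.33
    endloop
  endfacet
  facet normal 0.0000 0.0000 1.0000
    outer loop
      vertex 0.00 0.00 10.33
      vertex 7.48 14.69 10.33
      vertex 0.00 14.69 10.33
    endloop
  endfacet
  facet normal 0.0000 -1.0000 0.0000
    outer loop
      vertex 0.00 0.00 0.00
      vertex 26.79 0.00 0.00
      vertex 26.79 0.00 10.33
    endloop
  endfacet
  facet normal 0.0000 -1.0000 0.0000
    outer loop
      vertex 0.00 0.00 0.00
      vertex 26.79 0.00 10.33
      vertex 0.00 0.00 10.33
    endloop
  endfacet
  facet normal 1.0000 0.0000 0.0000
    outer loop
      vertex 26.79 0.00 0.00
      vertex 26.79 5.82 0.00
      vertex 26.79 5.82 10.33
    endloop
  endfacet
  facet normal 1.0000 0.0000 0.0000
    outer loop
      vertex 26.79 0.00 0.00
      vertex 26.79 5.82 10.33
      vertex 26.79 0.00 10.33
    endloop
  endfacet
  facet normal 0.0000 1.0000 0.0000
    outer loop
      vertex 26.79 5.82 0.00
      vertex 7.48 5.82 0.00
      vertex 7.48 5.82 10.33
    endloop
  endfacet
  facet normal 0.0000 1.0000 0.0000
    outer loop
      vertex 26.79 5.82 0.00
      vertex 7.48 5.82 10.33
      vertex 26.79 5.82 10.33
    endloop
  endfacet
  facet normal 1.0000 0.0000 0.0000
    outer loop
      vertex 7.48 5.82 0.00
      vertex 7.48 14.69 0.00
      vertex 7.48 14.69 10.33
    endloop
  endfacet
  facet normal 1.0000 0.0000 0.0000
    outer loop
      vertex 7.48 5.82 0.00
      vertex 7.48 14.69 10.33
      vertex 7.48 5.82 10.33
    endloop
  endfacet
  facet normal 0.0000 1.0000 0.0000
    outer loop
      vertex 7.48 14.69 0.00
      vertex 0.00 14.69 0.00
      vertex 0.00 14.69 10.33
    endloop
  endfacet
  facet normal 0.0000 1.0000 0.0000
    outer loop
      vertex 7.48 14.69 0.00
      vertex 0.00 14.69 10.33
      vertex 7.48 14.69 10.33
    endloop
  endfacet
  facet normal -1.0000 0.0000 0.0000
    outer loop
      vertex 0.00 14.69 0.00
      vertex 0.00 0.00 0.00
      vertex 0.00 0.00 10.33
    endloop
  endfacet
  facet normal -1.0000 0.0000 0.0000
    outer loop
      vertex 0.00 14.69 0.00
      vertex 0.00 0.00 10.33
      vertex 0.00 14.69 10.33
    endloop
  endfacet
endsolid part

The G0 Z moves step by Δz≈2.58 mm. Every layer's G1 loop is the same polygon, so the solid is a straight extrusion of it from z=0 to z≈10.3. Closing with flat bottom and top caps and triangulating gives 20 facets — an L-shaped prism: outer 26.8 × 14.7 mm, arm thicknesses ≈ 5.82 mm (horizontal) and 7.48 mm (vertical), extruded 10.3 mm in z.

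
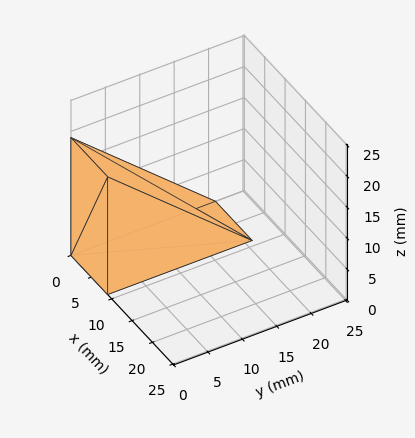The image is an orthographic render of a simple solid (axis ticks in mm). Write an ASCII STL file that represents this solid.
Reading the render: the shape is a wedge (ramp): 9 × 21 mm base, rising to 19 mm along the y=0 edge and sloping linearly to z=0 at y=21 (dimensions read to the nearest mm from the axis ticks). For the STL, each face is triangulated and given an outward normal.

solid part
  facet normal 0.0000 0.0000 -1.0000
    outer loop
      vertex 9.000 21.000 0.000
      vertex 9.000 0.000 0.000
      vertex 0.000 0.000 0.000
    endloop
  endfacet
  facet normal 0.0000 0.0000 -1.0000
    outer loop
      vertex 0.000 21.000 0.000
      vertex 9.000 21.000 0.000
      vertex 0.000 0.000 0.000
    endloop
  endfacet
  facet normal 0.0000 -1.0000 0.0000
    outer loop
      vertex 0.000 0.000 0.000
      vertex 9.000 0.000 0.000
      vertex 9.000 0.000 19.000
    endloop
  endfacet
  facet normal 0.0000 -1.0000 0.0000
    outer loop
      vertex 0.000 0.000 0.000
      vertex 9.000 0.000 19.000
      vertex 0.000 0.000 19.000
    endloop
  endfacet
  facet normal 0.0000 0.6709 0.7415
    outer loop
      vertex 0.000 0.000 19.000
      vertex 9.000 0.000 19.000
      vertex 9.000 21.000 0.000
    endloop
  endfacet
  facet normal 0.0000 0.6709 0.7415
    outer loop
      vertex 0.000 0.000 19.000
      vertex 9.000 21.000 0.000
      vertex 0.000 21.000 0.000
    endloop
  endfacet
  facet normal -1.0000 0.0000 0.0000
    outer loop
      vertex 0.000 0.000 19.000
      vertex 0.000 21.000 0.000
      vertex 0.000 0.000 0.000
    endloop
  endfacet
  facet normal 1.0000 0.0000 0.0000
    outer loop
      vertex 9.000 0.000 0.000
      vertex 9.000 21.000 0.000
      vertex 9.000 0.000 19.000
    endloop
  endfacet
endsolid part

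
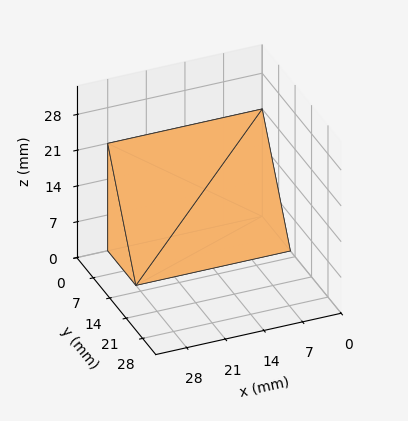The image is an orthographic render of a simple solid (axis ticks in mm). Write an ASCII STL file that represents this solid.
Reading the render: the shape is a wedge (ramp): 28 × 12 mm base, rising to 21 mm along the y=0 edge and sloping linearly to z=0 at y=12 (dimensions read to the nearest mm from the axis ticks). For the STL, each face is triangulated and given an outward normal.

solid part
  facet normal 0.0000 0.0000 -1.0000
    outer loop
      vertex 28.000 12.000 0.000
      vertex 28.000 0.000 0.000
      vertex 0.000 0.000 0.000
    endloop
  endfacet
  facet normal 0.0000 0.0000 -1.0000
    outer loop
      vertex 0.000 12.000 0.000
      vertex 28.000 12.000 0.000
      vertex 0.000 0.000 0.000
    endloop
  endfacet
  facet normal 0.0000 -1.0000 0.0000
    outer loop
      vertex 0.000 0.000 0.000
      vertex 28.000 0.000 0.000
      vertex 28.000 0.000 21.000
    endloop
  endfacet
  facet normal 0.0000 -1.0000 0.0000
    outer loop
      vertex 0.000 0.000 0.000
      vertex 28.000 0.000 21.000
      vertex 0.000 0.000 21.000
    endloop
  endfacet
  facet normal 0.0000 0.8682 0.4961
    outer loop
      vertex 0.000 0.000 21.000
      vertex 28.000 0.000 21.000
      vertex 28.000 12.000 0.000
    endloop
  endfacet
  facet normal 0.0000 0.8682 0.4961
    outer loop
      vertex 0.000 0.000 21.000
      vertex 28.000 12.000 0.000
      vertex 0.000 12.000 0.000
    endloop
  endfacet
  facet normal -1.0000 0.0000 0.0000
    outer loop
      vertex 0.000 0.000 21.000
      vertex 0.000 12.000 0.000
      vertex 0.000 0.000 0.000
    endloop
  endfacet
  facet normal 1.0000 0.0000 0.0000
    outer loop
      vertex 28.000 0.000 0.000
      vertex 28.000 12.000 0.000
      vertex 28.000 0.000 21.000
    endloop
  endfacet
endsolid part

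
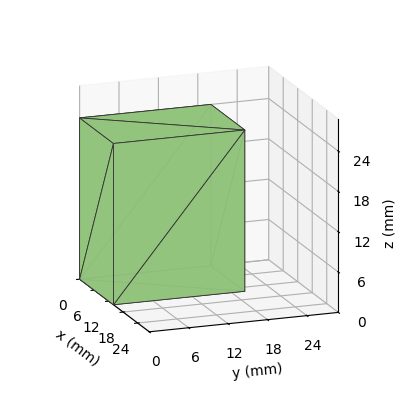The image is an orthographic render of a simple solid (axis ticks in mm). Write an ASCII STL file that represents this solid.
Reading the render: the shape is a rectangular box, roughly 14 × 20 mm footprint and 24 mm tall (dimensions read to the nearest mm from the axis ticks). For the STL, each face is triangulated and given an outward normal.

solid part
  facet normal 0.0000 0.0000 -1.0000
    outer loop
      vertex 14.0 20.0 0.0
      vertex 14.0 0.0 0.0
      vertex 0.0 0.0 0.0
    endloop
  endfacet
  facet normal 0.0000 0.0000 -1.0000
    outer loop
      vertex 0.0 20.0 0.0
      vertex 14.0 20.0 0.0
      vertex 0.0 0.0 0.0
    endloop
  endfacet
  facet normal 0.0000 0.0000 1.0000
    outer loop
      vertex 0.0 0.0 24.0
      vertex 14.0 0.0 24.0
      vertex 14.0 20.0 24.0
    endloop
  endfacet
  facet normal 0.0000 0.0000 1.0000
    outer loop
      vertex 0.0 0.0 24.0
      vertex 14.0 20.0 24.0
      vertex 0.0 20.0 24.0
    endloop
  endfacet
  facet normal 0.0000 -1.0000 0.0000
    outer loop
      vertex 0.0 0.0 0.0
      vertex 14.0 0.0 0.0
      vertex 14.0 0.0 24.0
    endloop
  endfacet
  facet normal 0.0000 -1.0000 0.0000
    outer loop
      vertex 0.0 0.0 0.0
      vertex 14.0 0.0 24.0
      vertex 0.0 0.0 24.0
    endloop
  endfacet
  facet normal 0.0000 1.0000 0.0000
    outer loop
      vertex 14.0 20.0 24.0
      vertex 14.0 20.0 0.0
      vertex 0.0 20.0 0.0
    endloop
  endfacet
  facet normal 0.0000 1.0000 0.0000
    outer loop
      vertex 0.0 20.0 24.0
      vertex 14.0 20.0 24.0
      vertex 0.0 20.0 0.0
    endloop
  endfacet
  facet normal -1.0000 0.0000 0.0000
    outer loop
      vertex 0.0 20.0 24.0
      vertex 0.0 20.0 0.0
      vertex 0.0 0.0 0.0
    endloop
  endfacet
  facet normal -1.0000 0.0000 0.0000
    outer loop
      vertex 0.0 0.0 24.0
      vertex 0.0 20.0 24.0
      vertex 0.0 0.0 0.0
    endloop
  endfacet
  facet normal 1.0000 0.0000 0.0000
    outer loop
      vertex 14.0 0.0 0.0
      vertex 14.0 20.0 0.0
      vertex 14.0 20.0 24.0
    endloop
  endfacet
  facet normal 1.0000 0.0000 0.0000
    outer loop
      vertex 14.0 0.0 0.0
      vertex 14.0 20.0 24.0
      vertex 14.0 0.0 24.0
    endloop
  endfacet
endsolid part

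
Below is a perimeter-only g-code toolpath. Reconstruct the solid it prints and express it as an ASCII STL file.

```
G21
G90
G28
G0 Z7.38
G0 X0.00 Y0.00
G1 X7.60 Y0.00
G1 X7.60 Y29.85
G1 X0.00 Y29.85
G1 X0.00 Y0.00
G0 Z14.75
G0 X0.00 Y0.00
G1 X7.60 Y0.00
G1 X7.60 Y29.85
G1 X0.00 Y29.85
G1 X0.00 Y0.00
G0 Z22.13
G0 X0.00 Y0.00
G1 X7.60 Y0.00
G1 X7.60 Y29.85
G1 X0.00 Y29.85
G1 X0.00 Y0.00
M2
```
solid part
  facet normal 0.0000 0.0000 -1.0000
    outer loop
      vertex 7.60 29.85 0.00
      vertex 7.60 0.00 0.00
      vertex 0.00 0.00 0.00
    endloop
  endfacet
  facet normal 0.0000 0.0000 -1.0000
    outer loop
      vertex 0.00 29.85 0.00
      vertex 7.60 29.85 0.00
      vertex 0.00 0.00 0.00
    endloop
  endfacet
  facet normal 0.0000 0.0000 1.0000
    outer loop
      vertex 0.00 0.00 22.13
      vertex 7.60 0.00 22.13
      vertex 7.60 29.85 22.13
    endloop
  endfacet
  facet normal 0.0000 0.0000 1.0000
    outer loop
      vertex 0.00 0.00 22.13
      vertex 7.60 29.85 22.13
      vertex 0.00 29.85 22.13
    endloop
  endfacet
  facet normal 0.0000 -1.0000 0.0000
    outer loop
      vertex 0.00 0.00 0.00
      vertex 7.60 0.00 0.00
      vertex 7.60 0.00 22.13
    endloop
  endfacet
  facet normal 0.0000 -1.0000 0.0000
    outer loop
      vertex 0.00 0.00 0.00
      vertex 7.60 0.00 22.13
      vertex 0.00 0.00 22.13
    endloop
  endfacet
  facet normal 0.0000 1.0000 0.0000
    outer loop
      vertex 7.60 29.85 22.13
      vertex 7.60 29.85 0.00
      vertex 0.00 29.85 0.00
    endloop
  endfacet
  facet normal 0.0000 1.0000 0.0000
    outer loop
      vertex 0.00 29.85 22.13
      vertex 7.60 29.85 22.13
      vertex 0.00 29.85 0.00
    endloop
  endfacet
  facet normal -1.0000 0.0000 0.0000
    outer loop
      vertex 0.00 29.85 22.13
      vertex 0.00 29.85 0.00
      vertex 0.00 0.00 0.00
    endloop
  endfacet
  facet normal -1.0000 0.0000 0.0000
    outer loop
      vertex 0.00 0.00 22.13
      vertex 0.00 29.85 22.13
      vertex 0.00 0.00 0.00
    endloop
  endfacet
  facet normal 1.0000 0.0000 0.0000
    outer loop
      vertex 7.60 0.00 0.00
      vertex 7.60 29.85 0.00
      vertex 7.60 29.85 22.13
    endloop
  endfacet
  facet normal 1.0000 0.0000 0.0000
    outer loop
      vertex 7.60 0.00 0.00
      vertex 7.60 29.85 22.13
      vertex 7.60 0.00 22.13
    endloop
  endfacet
endsolid part

The G0 Z moves step by Δz≈7.38 mm. Every layer's G1 loop is the same polygon, so the solid is a straight extrusion of it from z=0 to z≈22.1. Closing with flat bottom and top caps and triangulating gives 12 facets — a rectangular box, roughly 7.6 × 29.9 mm footprint and 22.1 mm tall.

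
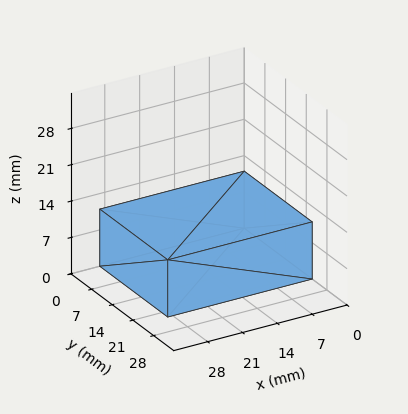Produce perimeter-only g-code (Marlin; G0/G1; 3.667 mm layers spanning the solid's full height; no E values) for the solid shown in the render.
Reading the render: the shape is a rectangular box, roughly 29 × 23 mm footprint and 11 mm tall (dimensions read to the nearest mm from the axis ticks). For the g-code, the solid's height is divided into equal slices at the stated Δz and each level perimeter traced with G1 moves after a G0 lift.

; perimeter-only toolpath
G21 ; units = mm
G90 ; absolute positioning
G28 ; home
; layer 1
G0 Z3.667
G0 X0.000 Y0.000
G1 X29.000 Y0.000
G1 X29.000 Y23.000
G1 X0.000 Y23.000
G1 X0.000 Y0.000
; layer 2
G0 Z7.333
G0 X0.000 Y0.000
G1 X29.000 Y0.000
G1 X29.000 Y23.000
G1 X0.000 Y23.000
G1 X0.000 Y0.000
; layer 3
G0 Z11.000
G0 X0.000 Y0.000
G1 X29.000 Y0.000
G1 X29.000 Y23.000
G1 X0.000 Y23.000
G1 X0.000 Y0.000
M2 ; end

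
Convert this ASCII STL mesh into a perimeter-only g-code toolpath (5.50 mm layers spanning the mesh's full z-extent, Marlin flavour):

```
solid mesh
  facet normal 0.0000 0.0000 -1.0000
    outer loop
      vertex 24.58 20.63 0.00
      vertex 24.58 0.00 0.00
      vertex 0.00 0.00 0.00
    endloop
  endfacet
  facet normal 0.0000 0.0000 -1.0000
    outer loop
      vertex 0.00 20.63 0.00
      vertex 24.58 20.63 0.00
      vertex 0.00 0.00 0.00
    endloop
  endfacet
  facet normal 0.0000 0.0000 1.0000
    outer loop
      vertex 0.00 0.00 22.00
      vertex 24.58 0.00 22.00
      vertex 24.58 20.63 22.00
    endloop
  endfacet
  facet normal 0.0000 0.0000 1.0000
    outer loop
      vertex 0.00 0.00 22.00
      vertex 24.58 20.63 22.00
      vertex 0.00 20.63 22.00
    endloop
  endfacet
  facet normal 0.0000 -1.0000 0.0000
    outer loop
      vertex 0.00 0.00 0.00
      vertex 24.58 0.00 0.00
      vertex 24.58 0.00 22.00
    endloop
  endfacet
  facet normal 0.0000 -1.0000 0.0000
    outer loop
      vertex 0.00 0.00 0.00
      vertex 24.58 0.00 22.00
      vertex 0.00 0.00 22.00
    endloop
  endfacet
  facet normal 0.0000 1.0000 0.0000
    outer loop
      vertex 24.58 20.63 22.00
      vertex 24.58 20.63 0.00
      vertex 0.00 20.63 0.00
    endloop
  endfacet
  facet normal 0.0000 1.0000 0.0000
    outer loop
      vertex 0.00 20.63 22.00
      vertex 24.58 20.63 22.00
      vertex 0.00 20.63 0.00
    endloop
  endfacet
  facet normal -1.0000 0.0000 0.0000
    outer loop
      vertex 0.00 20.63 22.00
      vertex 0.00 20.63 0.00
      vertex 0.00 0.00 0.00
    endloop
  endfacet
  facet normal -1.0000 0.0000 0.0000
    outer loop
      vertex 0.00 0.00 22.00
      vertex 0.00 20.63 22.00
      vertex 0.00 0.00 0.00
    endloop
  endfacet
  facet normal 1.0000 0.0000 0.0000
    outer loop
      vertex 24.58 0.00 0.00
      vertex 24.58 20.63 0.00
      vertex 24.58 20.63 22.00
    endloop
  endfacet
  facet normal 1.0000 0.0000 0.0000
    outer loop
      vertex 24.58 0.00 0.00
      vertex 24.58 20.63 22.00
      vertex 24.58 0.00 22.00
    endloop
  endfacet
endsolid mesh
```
; perimeter-only toolpath
G21 ; units = mm
G90 ; absolute positioning
G28 ; home
; layer 1
G0 Z5.50
G0 X0.00 Y0.00
G1 X24.58 Y0.00
G1 X24.58 Y20.63
G1 X0.00 Y20.63
G1 X0.00 Y0.00
; layer 2
G0 Z11.00
G0 X0.00 Y0.00
G1 X24.58 Y0.00
G1 X24.58 Y20.63
G1 X0.00 Y20.63
G1 X0.00 Y0.00
; layer 3
G0 Z16.50
G0 X0.00 Y0.00
G1 X24.58 Y0.00
G1 X24.58 Y20.63
G1 X0.00 Y20.63
G1 X0.00 Y0.00
; layer 4
G0 Z22.00
G0 X0.00 Y0.00
G1 X24.58 Y0.00
G1 X24.58 Y20.63
G1 X0.00 Y20.63
G1 X0.00 Y0.00
M2 ; end

The solid is a rectangular box, roughly 24.6 × 20.6 mm footprint and 22 mm tall. Slicing at Δz = 5.50 mm — 4 equal slices spanning the solid's height, so layer i sits at z = i·h/4 — gives 4 non-empty perimeters. Each is a 4-segment closed polygon; G0 lifts to the layer z and rapids to the start vertex, then G1 traces the edges.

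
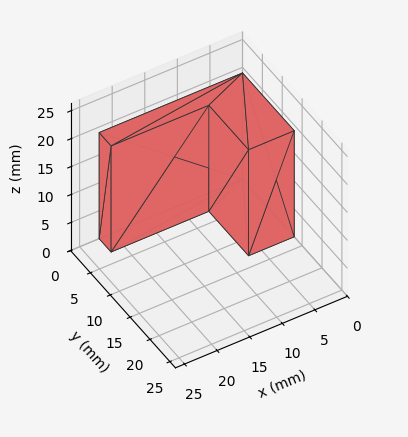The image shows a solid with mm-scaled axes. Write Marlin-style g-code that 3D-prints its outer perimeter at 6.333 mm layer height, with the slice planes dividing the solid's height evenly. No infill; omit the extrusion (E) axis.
Reading the render: the shape is an L-shaped prism: outer 22 × 13 mm, arm thicknesses ≈ 3 mm (horizontal) and 7 mm (vertical), extruded 19 mm in z (dimensions read to the nearest mm from the axis ticks). For the g-code, the solid's height is divided into equal slices at the stated Δz and each level perimeter traced with G1 moves after a G0 lift.

; perimeter-only toolpath
G21 ; units = mm
G90 ; absolute positioning
G28 ; home
; layer 1
G0 Z6.333
G0 X0.000 Y0.000
G1 X22.000 Y0.000
G1 X22.000 Y3.000
G1 X7.000 Y3.000
G1 X7.000 Y13.000
G1 X0.000 Y13.000
G1 X0.000 Y0.000
; layer 2
G0 Z12.667
G0 X0.000 Y0.000
G1 X22.000 Y0.000
G1 X22.000 Y3.000
G1 X7.000 Y3.000
G1 X7.000 Y13.000
G1 X0.000 Y13.000
G1 X0.000 Y0.000
; layer 3
G0 Z19.000
G0 X0.000 Y0.000
G1 X22.000 Y0.000
G1 X22.000 Y3.000
G1 X7.000 Y3.000
G1 X7.000 Y13.000
G1 X0.000 Y13.000
G1 X0.000 Y0.000
M2 ; end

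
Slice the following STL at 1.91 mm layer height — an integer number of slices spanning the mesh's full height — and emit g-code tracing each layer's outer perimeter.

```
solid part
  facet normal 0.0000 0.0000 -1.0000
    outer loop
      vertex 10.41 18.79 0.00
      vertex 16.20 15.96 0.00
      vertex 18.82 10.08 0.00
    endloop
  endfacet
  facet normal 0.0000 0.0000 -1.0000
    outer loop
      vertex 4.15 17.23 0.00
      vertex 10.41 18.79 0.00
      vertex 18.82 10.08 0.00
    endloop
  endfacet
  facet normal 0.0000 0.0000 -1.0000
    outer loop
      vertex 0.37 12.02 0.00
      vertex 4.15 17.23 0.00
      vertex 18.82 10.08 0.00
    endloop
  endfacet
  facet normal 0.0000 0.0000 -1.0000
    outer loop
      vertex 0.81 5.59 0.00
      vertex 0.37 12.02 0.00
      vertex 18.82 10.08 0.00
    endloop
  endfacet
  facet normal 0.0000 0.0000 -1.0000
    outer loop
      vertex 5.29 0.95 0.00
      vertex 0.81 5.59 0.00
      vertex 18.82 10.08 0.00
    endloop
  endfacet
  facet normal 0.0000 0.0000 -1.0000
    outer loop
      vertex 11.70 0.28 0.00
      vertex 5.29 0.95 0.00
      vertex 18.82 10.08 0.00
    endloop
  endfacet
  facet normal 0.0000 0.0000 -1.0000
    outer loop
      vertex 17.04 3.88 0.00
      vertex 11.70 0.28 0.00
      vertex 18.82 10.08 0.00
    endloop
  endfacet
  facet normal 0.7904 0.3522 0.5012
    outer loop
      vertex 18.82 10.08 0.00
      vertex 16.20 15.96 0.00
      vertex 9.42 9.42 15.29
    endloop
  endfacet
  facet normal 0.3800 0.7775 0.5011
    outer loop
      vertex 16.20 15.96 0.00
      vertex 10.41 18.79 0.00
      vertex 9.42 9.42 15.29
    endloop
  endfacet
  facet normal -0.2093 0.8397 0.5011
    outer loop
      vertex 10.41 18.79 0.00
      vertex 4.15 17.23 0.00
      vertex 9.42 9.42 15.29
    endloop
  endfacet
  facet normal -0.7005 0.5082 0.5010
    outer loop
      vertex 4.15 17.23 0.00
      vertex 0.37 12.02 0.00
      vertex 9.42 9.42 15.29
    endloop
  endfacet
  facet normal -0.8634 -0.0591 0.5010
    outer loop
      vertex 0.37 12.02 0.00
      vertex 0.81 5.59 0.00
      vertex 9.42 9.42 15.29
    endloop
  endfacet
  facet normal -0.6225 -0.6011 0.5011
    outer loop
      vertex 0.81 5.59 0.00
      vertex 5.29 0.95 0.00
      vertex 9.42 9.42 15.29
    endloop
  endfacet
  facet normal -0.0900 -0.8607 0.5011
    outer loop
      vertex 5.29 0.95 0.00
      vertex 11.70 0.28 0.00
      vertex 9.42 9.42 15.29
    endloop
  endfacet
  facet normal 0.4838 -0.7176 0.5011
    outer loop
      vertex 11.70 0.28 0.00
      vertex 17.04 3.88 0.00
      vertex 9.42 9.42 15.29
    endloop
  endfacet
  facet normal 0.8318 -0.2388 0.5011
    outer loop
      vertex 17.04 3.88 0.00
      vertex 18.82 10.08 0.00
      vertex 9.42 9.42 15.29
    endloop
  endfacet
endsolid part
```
; perimeter-only toolpath
G21 ; units = mm
G90 ; absolute positioning
G28 ; home
; layer 1
G0 Z1.91
G0 X17.64 Y10.00
G1 X15.35 Y15.14
G1 X10.29 Y17.62
G1 X4.81 Y16.25
G1 X1.50 Y11.70
G1 X1.89 Y6.07
G1 X5.81 Y2.01
G1 X11.41 Y1.42
G1 X16.09 Y4.57
G1 X17.64 Y10.00
; layer 2
G0 Z3.82
G0 X16.47 Y9.92
G1 X14.50 Y14.33
G1 X10.16 Y16.45
G1 X5.47 Y15.28
G1 X2.63 Y11.37
G1 X2.96 Y6.55
G1 X6.32 Y3.07
G1 X11.13 Y2.56
G1 X15.13 Y5.27
G1 X16.47 Y9.92
; layer 3
G0 Z5.73
G0 X15.29 Y9.83
G1 X13.66 Y13.51
G1 X10.04 Y15.28
G1 X6.13 Y14.30
G1 X3.76 Y11.04
G1 X4.04 Y7.03
G1 X6.84 Y4.13
G1 X10.84 Y3.71
G1 X14.18 Y5.96
G1 X15.29 Y9.83
; layer 4
G0 Z7.64
G0 X14.12 Y9.75
G1 X12.81 Y12.69
G1 X9.91 Y14.11
G1 X6.79 Y13.32
G1 X4.89 Y10.72
G1 X5.12 Y7.50
G1 X7.36 Y5.18
G1 X10.56 Y4.85
G1 X13.23 Y6.65
G1 X14.12 Y9.75
; layer 5
G0 Z9.56
G0 X12.95 Y9.67
G1 X11.96 Y11.87
G1 X9.79 Y12.93
G1 X7.44 Y12.35
G1 X6.03 Y10.39
G1 X6.19 Y7.98
G1 X7.87 Y6.24
G1 X10.28 Y5.99
G1 X12.28 Y7.34
G1 X12.95 Y9.67
; layer 6
G0 Z11.47
G0 X11.77 Y9.58
G1 X11.11 Y11.05
G1 X9.67 Y11.76
G1 X8.10 Y11.37
G1 X7.16 Y10.07
G1 X7.27 Y8.46
G1 X8.39 Y7.30
G1 X9.99 Y7.13
G1 X11.32 Y8.04
G1 X11.77 Y9.58
; layer 7
G0 Z13.38
G0 X10.59 Y9.50
G1 X10.27 Y10.24
G1 X9.54 Y10.59
G1 X8.76 Y10.40
G1 X8.29 Y9.75
G1 X8.34 Y8.94
G1 X8.90 Y8.36
G1 X9.71 Y8.28
G1 X10.37 Y8.73
G1 X10.59 Y9.50
M2 ; end

The solid is a regular 9-sided pyramid, base circumscribed radius ≈ 9.42 mm, apex at z ≈ 15.3 mm. Slicing at Δz = 1.91 mm — 8 equal slices spanning the solid's height, so layer i sits at z = i·h/8 — gives 7 non-empty perimeters. Each is a 9-segment closed polygon; G0 lifts to the layer z and rapids to the start vertex, then G1 traces the edges. The cross-section shrinks linearly with z (the slice at the apex is degenerate and omitted).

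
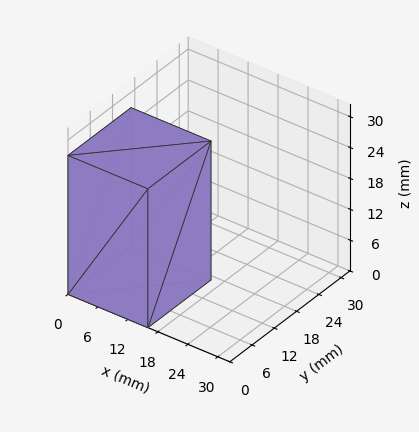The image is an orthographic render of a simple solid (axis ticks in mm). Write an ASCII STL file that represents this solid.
Reading the render: the shape is a rectangular box, roughly 16 × 17 mm footprint and 27 mm tall (dimensions read to the nearest mm from the axis ticks). For the STL, each face is triangulated and given an outward normal.

solid part
  facet normal 0.0000 0.0000 -1.0000
    outer loop
      vertex 16.00 17.00 0.00
      vertex 16.00 0.00 0.00
      vertex 0.00 0.00 0.00
    endloop
  endfacet
  facet normal 0.0000 0.0000 -1.0000
    outer loop
      vertex 0.00 17.00 0.00
      vertex 16.00 17.00 0.00
      vertex 0.00 0.00 0.00
    endloop
  endfacet
  facet normal 0.0000 0.0000 1.0000
    outer loop
      vertex 0.00 0.00 27.00
      vertex 16.00 0.00 27.00
      vertex 16.00 17.00 27.00
    endloop
  endfacet
  facet normal 0.0000 0.0000 1.0000
    outer loop
      vertex 0.00 0.00 27.00
      vertex 16.00 17.00 27.00
      vertex 0.00 17.00 27.00
    endloop
  endfacet
  facet normal 0.0000 -1.0000 0.0000
    outer loop
      vertex 0.00 0.00 0.00
      vertex 16.00 0.00 0.00
      vertex 16.00 0.00 27.00
    endloop
  endfacet
  facet normal 0.0000 -1.0000 0.0000
    outer loop
      vertex 0.00 0.00 0.00
      vertex 16.00 0.00 27.00
      vertex 0.00 0.00 27.00
    endloop
  endfacet
  facet normal 0.0000 1.0000 0.0000
    outer loop
      vertex 16.00 17.00 27.00
      vertex 16.00 17.00 0.00
      vertex 0.00 17.00 0.00
    endloop
  endfacet
  facet normal 0.0000 1.0000 0.0000
    outer loop
      vertex 0.00 17.00 27.00
      vertex 16.00 17.00 27.00
      vertex 0.00 17.00 0.00
    endloop
  endfacet
  facet normal -1.0000 0.0000 0.0000
    outer loop
      vertex 0.00 17.00 27.00
      vertex 0.00 17.00 0.00
      vertex 0.00 0.00 0.00
    endloop
  endfacet
  facet normal -1.0000 0.0000 0.0000
    outer loop
      vertex 0.00 0.00 27.00
      vertex 0.00 17.00 27.00
      vertex 0.00 0.00 0.00
    endloop
  endfacet
  facet normal 1.0000 0.0000 0.0000
    outer loop
      vertex 16.00 0.00 0.00
      vertex 16.00 17.00 0.00
      vertex 16.00 17.00 27.00
    endloop
  endfacet
  facet normal 1.0000 0.0000 0.0000
    outer loop
      vertex 16.00 0.00 0.00
      vertex 16.00 17.00 27.00
      vertex 16.00 0.00 27.00
    endloop
  endfacet
endsolid part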